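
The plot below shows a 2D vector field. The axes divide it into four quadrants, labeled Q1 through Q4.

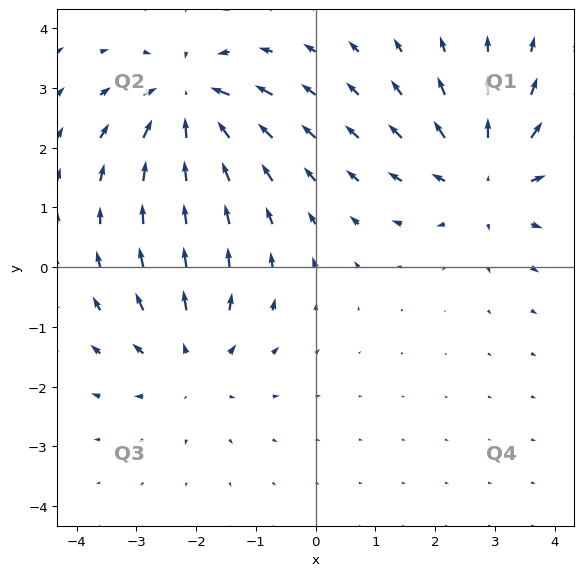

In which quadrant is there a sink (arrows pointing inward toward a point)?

The sink sits at approximately (-2.1, 2.8), which lies in quadrant Q2. The divergence there is about -6, negative as expected for a sink.

Q2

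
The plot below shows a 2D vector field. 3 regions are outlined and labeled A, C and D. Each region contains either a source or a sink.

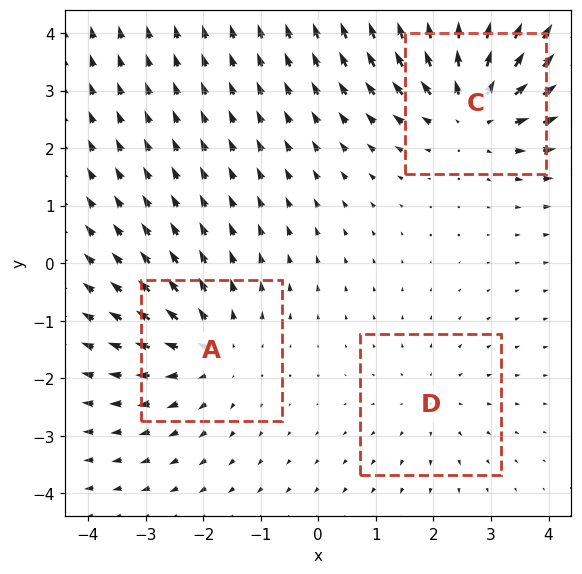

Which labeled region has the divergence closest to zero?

D

Divergence at each region's feature centre — A: about +3, C: about +4, D: about +2. Region D is closest to zero.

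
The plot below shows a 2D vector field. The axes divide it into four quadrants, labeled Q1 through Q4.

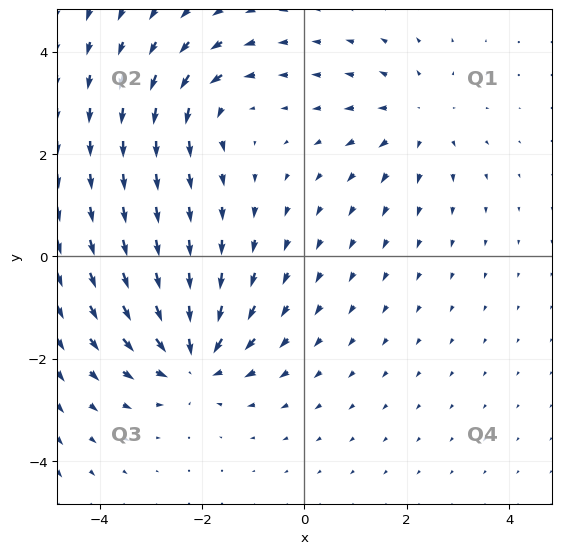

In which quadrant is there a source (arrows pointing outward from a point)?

Q1

The source sits at approximately (2.2, 2.7), which lies in quadrant Q1. The divergence there is about +2, positive as expected for a source.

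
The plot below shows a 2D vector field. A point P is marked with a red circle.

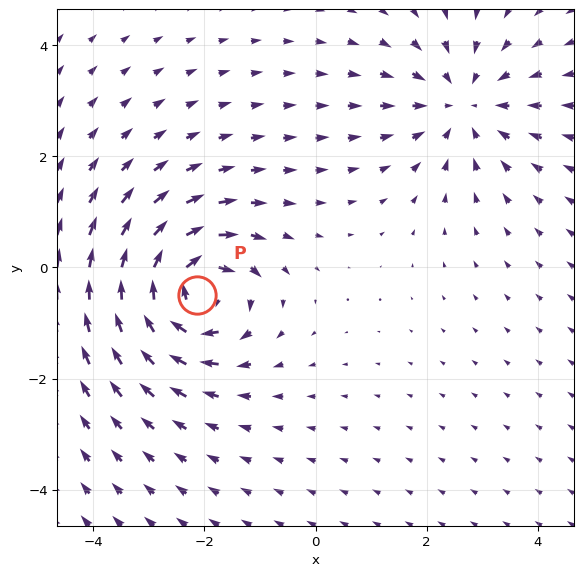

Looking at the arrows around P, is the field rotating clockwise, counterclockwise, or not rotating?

Near P at (-2.1, -0.5) the arrows circulate clockwise. The curl (z-component) there is about -5; negative curl means clockwise rotation.

clockwise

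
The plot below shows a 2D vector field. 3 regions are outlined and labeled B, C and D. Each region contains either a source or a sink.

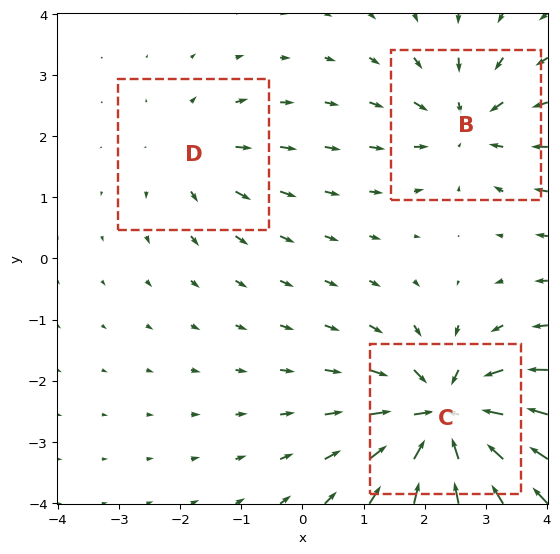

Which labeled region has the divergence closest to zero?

D

Divergence at each region's feature centre — B: about -4, C: about -6, D: about +2. Region D is closest to zero.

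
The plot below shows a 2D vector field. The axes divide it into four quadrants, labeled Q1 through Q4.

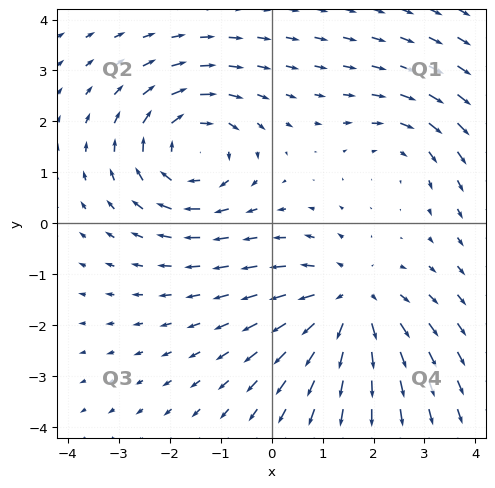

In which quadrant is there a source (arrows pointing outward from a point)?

Q4

The source sits at approximately (1.5, -1.5), which lies in quadrant Q4. The divergence there is about +4, positive as expected for a source.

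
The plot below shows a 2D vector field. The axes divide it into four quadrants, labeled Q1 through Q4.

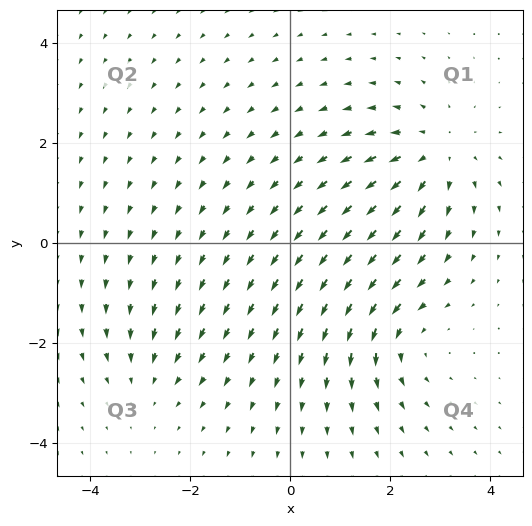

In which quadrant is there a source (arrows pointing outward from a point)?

Q1

The source sits at approximately (2.9, 1.8), which lies in quadrant Q1. The divergence there is about +4, positive as expected for a source.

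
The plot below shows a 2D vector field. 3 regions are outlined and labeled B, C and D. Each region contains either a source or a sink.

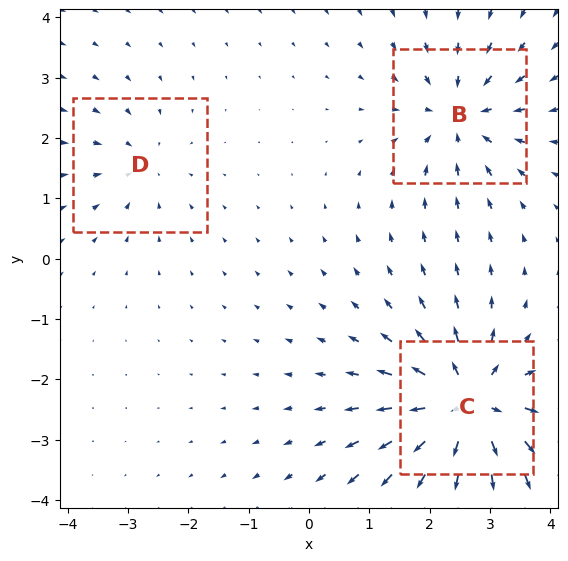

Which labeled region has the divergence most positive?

C

Divergence at each region's feature centre — B: about -4, C: about +6, D: about -2. Region C is most positive.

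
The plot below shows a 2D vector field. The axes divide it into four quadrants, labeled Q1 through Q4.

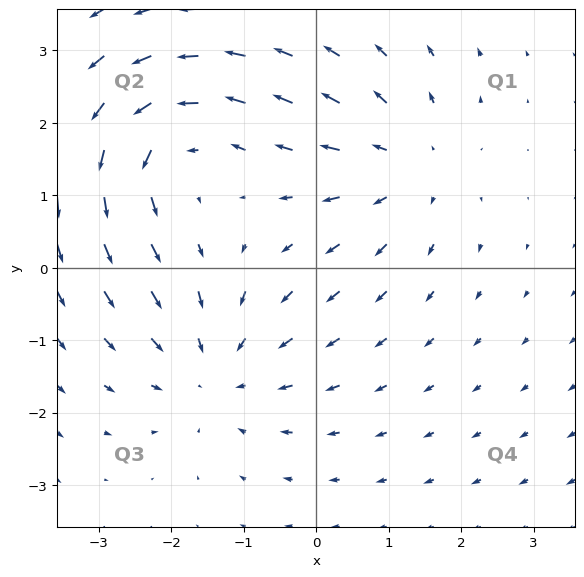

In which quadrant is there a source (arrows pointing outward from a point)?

Q1

The source sits at approximately (1.3, 1.4), which lies in quadrant Q1. The divergence there is about +3, positive as expected for a source.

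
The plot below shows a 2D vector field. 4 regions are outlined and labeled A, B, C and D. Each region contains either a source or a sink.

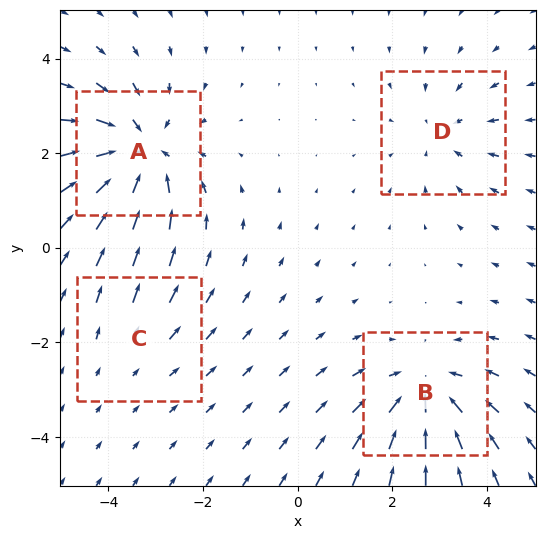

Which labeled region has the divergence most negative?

A

Divergence at each region's feature centre — A: about -6, B: about -5, C: about +2, D: about -3. Region A is most negative.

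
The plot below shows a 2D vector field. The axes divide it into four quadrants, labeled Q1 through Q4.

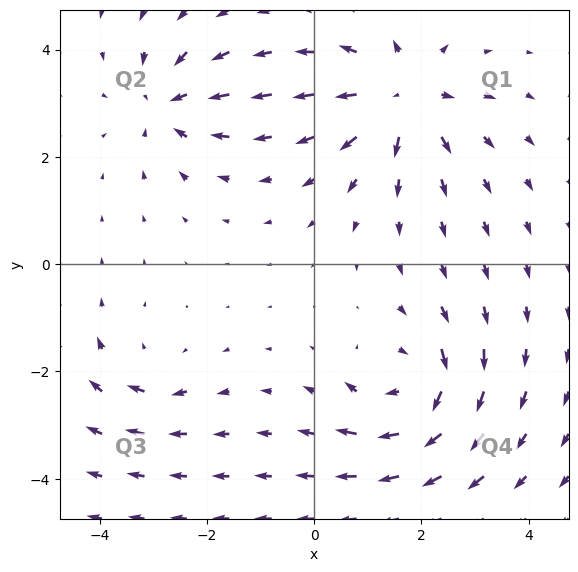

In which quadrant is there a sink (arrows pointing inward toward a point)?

Q2

The sink sits at approximately (-2.7, 3.0), which lies in quadrant Q2. The divergence there is about -5, negative as expected for a sink.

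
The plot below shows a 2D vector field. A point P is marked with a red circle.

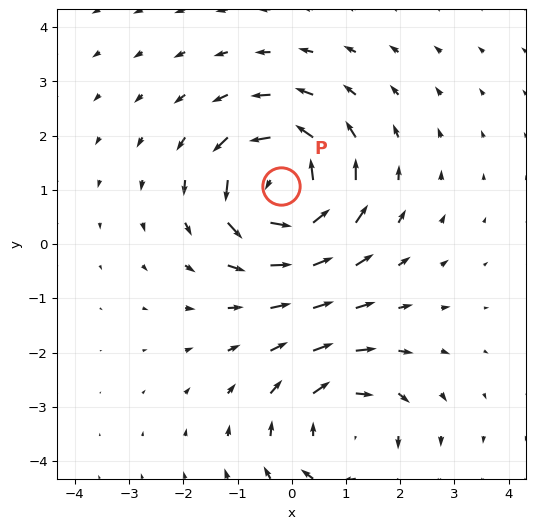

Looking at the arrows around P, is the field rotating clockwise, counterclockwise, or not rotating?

counterclockwise

Near P at (-0.2, 1.1) the arrows circulate counterclockwise. The curl (z-component) there is about +5; positive curl means counterclockwise rotation.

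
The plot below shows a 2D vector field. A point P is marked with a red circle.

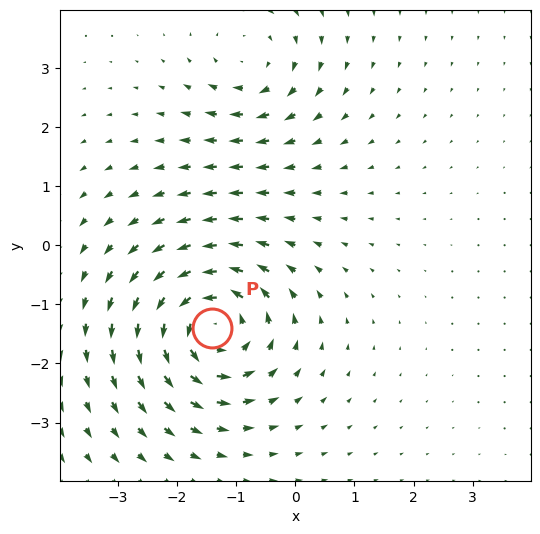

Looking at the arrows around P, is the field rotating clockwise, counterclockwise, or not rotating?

counterclockwise

Near P at (-1.4, -1.4) the arrows circulate counterclockwise. The curl (z-component) there is about +6; positive curl means counterclockwise rotation.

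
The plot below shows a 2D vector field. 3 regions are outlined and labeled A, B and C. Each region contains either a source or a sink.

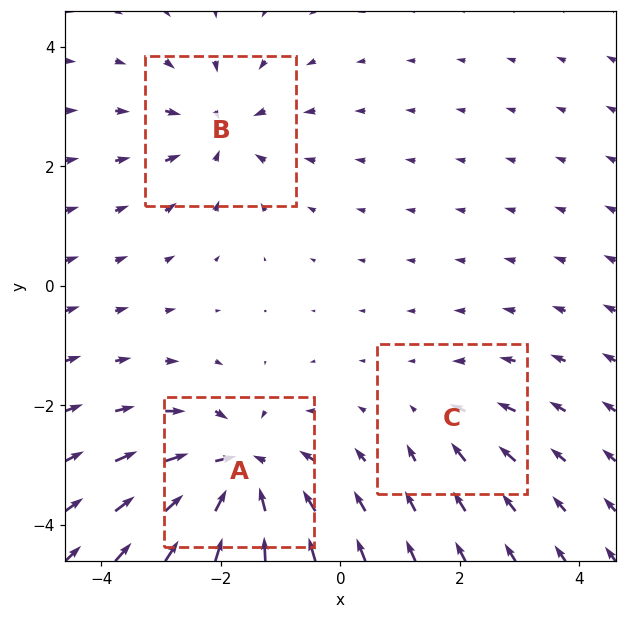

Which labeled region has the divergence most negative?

A

Divergence at each region's feature centre — A: about -6, B: about -4, C: about -2. Region A is most negative.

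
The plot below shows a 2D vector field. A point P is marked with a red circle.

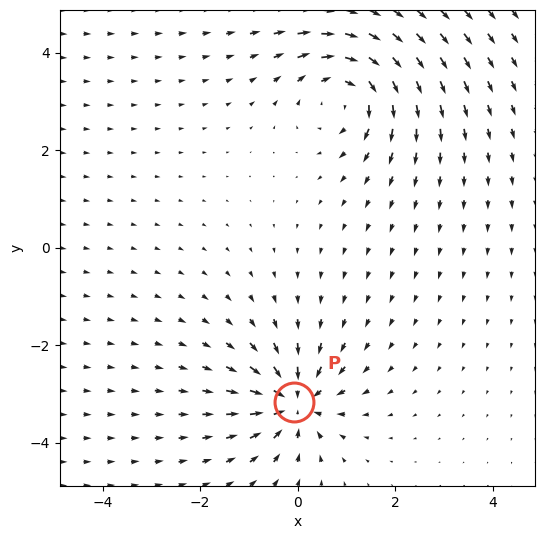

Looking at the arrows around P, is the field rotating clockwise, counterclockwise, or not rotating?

Near P at (-0.1, -3.2) the arrows show no circulation. The curl there is ≈0.

not rotating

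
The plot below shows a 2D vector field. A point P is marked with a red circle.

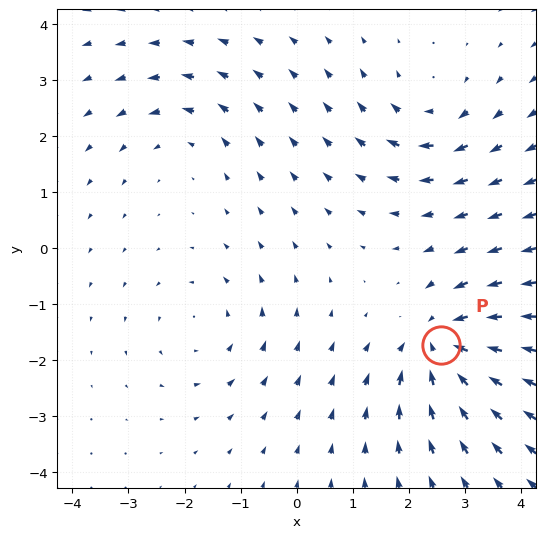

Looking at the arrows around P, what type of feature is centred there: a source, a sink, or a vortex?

At P (2.6, -1.7) the arrows converge inward. Divergence about -7, curl ≈0 — negative divergence with near-zero curl is a sink.

sink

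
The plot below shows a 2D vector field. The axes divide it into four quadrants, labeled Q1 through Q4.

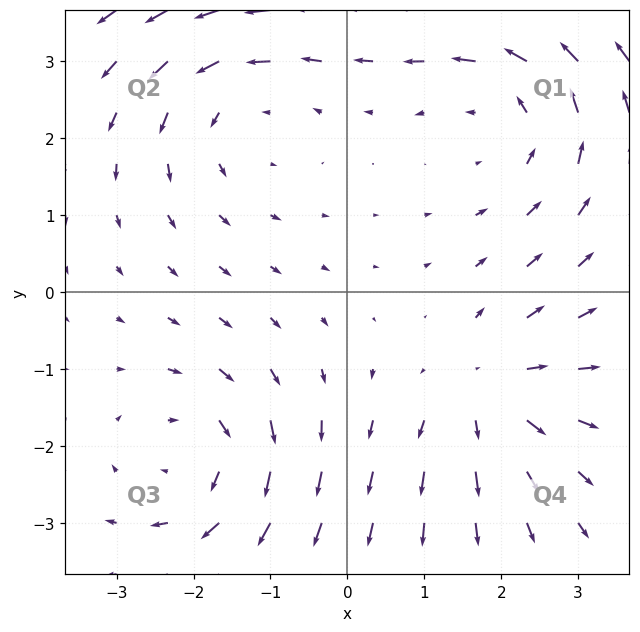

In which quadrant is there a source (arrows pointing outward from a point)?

The source sits at approximately (1.8, -1.3), which lies in quadrant Q4. The divergence there is about +3, positive as expected for a source.

Q4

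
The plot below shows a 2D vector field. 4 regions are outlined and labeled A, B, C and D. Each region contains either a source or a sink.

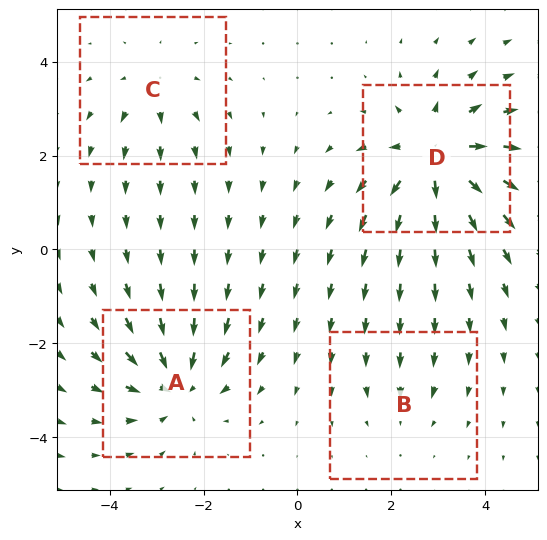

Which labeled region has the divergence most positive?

Divergence at each region's feature centre — A: about -5, B: about -2, C: about +3, D: about +7. Region D is most positive.

D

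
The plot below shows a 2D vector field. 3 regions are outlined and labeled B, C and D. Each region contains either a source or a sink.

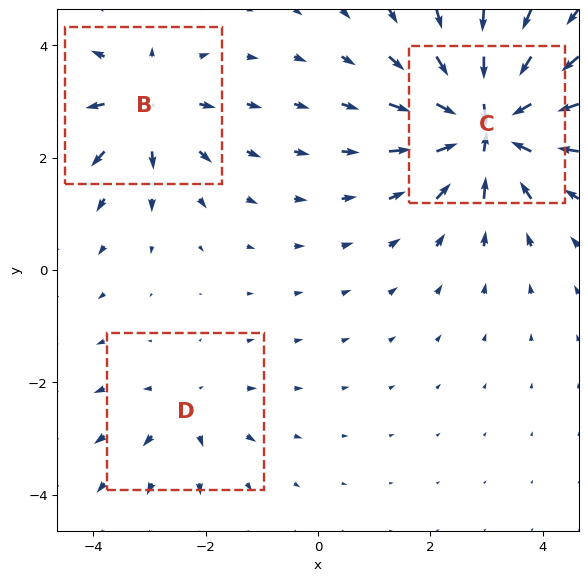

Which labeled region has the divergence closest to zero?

D

Divergence at each region's feature centre — B: about +4, C: about -6, D: about +2. Region D is closest to zero.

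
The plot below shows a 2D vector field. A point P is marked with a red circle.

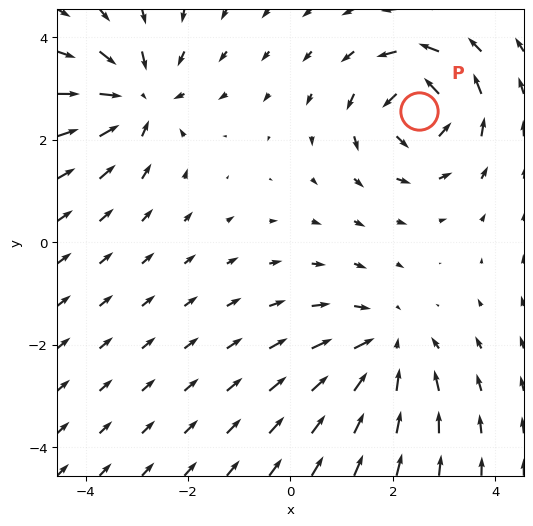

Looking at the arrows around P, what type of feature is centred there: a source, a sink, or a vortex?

vortex

At P (2.5, 2.6) the arrows circulate counterclockwise. Divergence ≈0, curl about +4 — near-zero divergence with nonzero curl is a vortex.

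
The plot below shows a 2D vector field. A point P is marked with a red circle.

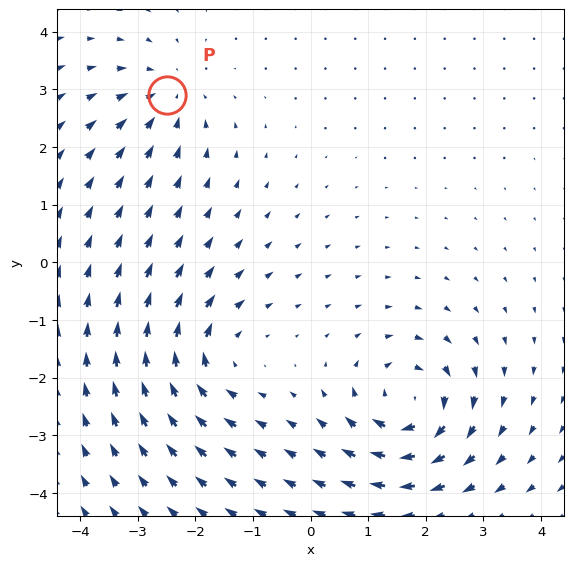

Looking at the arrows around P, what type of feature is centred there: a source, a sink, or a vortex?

At P (-2.5, 2.9) the arrows converge inward. Divergence about -3, curl ≈0 — negative divergence with near-zero curl is a sink.

sink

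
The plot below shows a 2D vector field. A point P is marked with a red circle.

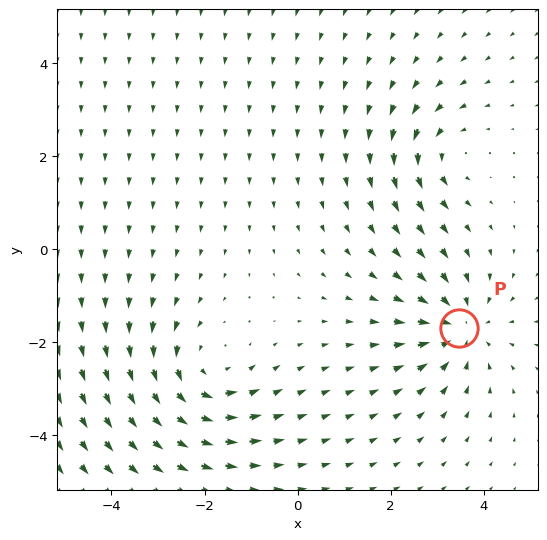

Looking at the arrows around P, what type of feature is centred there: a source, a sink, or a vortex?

sink

At P (3.5, -1.7) the arrows converge inward. Divergence about -4, curl ≈0 — negative divergence with near-zero curl is a sink.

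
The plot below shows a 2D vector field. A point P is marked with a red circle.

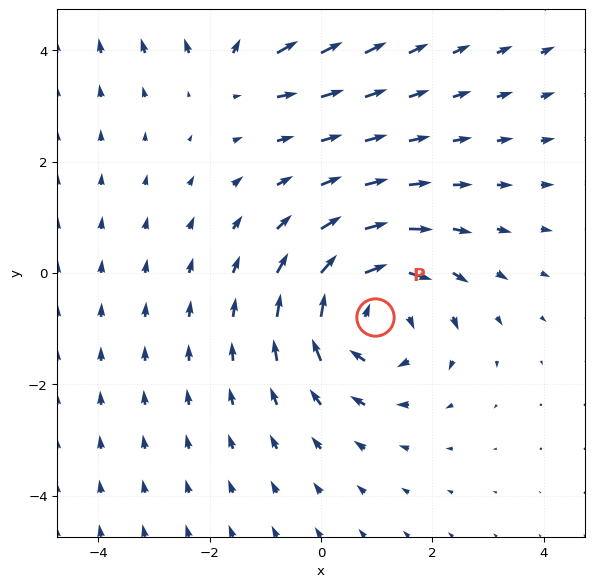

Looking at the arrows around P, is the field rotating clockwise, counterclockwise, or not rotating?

clockwise

Near P at (1.0, -0.8) the arrows circulate clockwise. The curl (z-component) there is about -4; negative curl means clockwise rotation.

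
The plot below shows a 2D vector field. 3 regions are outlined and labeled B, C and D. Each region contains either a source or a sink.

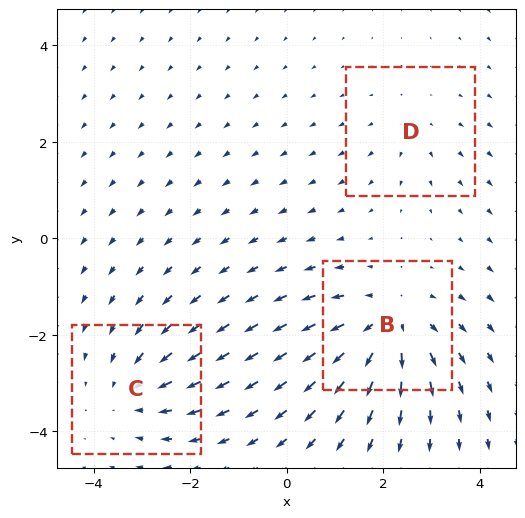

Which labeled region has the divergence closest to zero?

D

Divergence at each region's feature centre — B: about +5, C: about -3, D: about +2. Region D is closest to zero.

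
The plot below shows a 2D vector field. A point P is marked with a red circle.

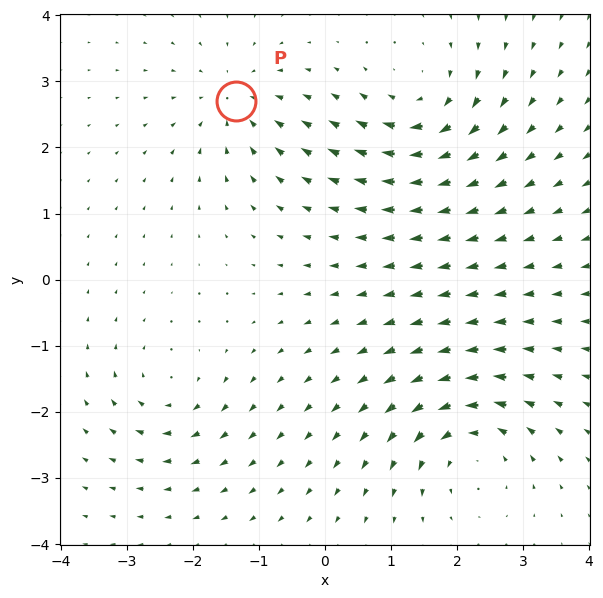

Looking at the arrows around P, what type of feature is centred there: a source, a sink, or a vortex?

sink

At P (-1.3, 2.7) the arrows converge inward. Divergence about -4, curl ≈0 — negative divergence with near-zero curl is a sink.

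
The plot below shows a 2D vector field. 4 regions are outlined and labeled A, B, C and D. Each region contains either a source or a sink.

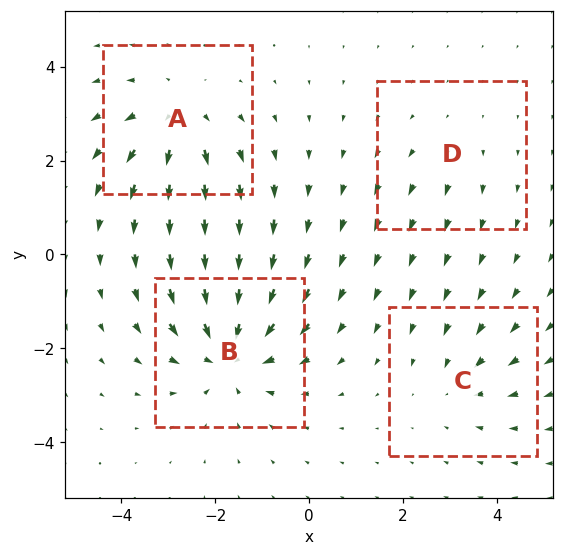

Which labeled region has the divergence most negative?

B

Divergence at each region's feature centre — A: about +5, B: about -6, C: about -3, D: about +2. Region B is most negative.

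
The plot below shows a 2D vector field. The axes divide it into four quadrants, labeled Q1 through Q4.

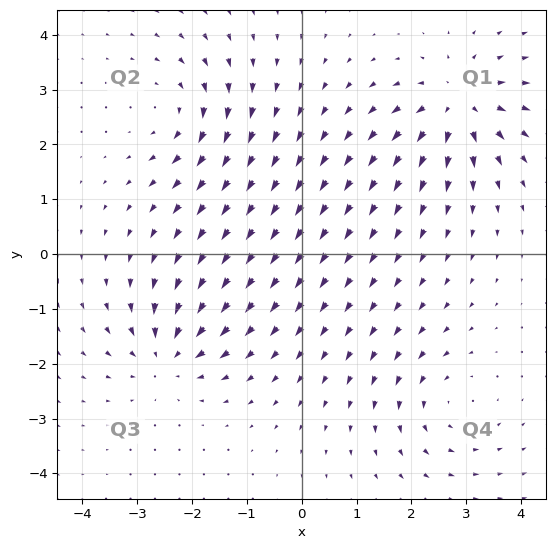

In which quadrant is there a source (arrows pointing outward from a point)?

The source sits at approximately (2.9, 2.7), which lies in quadrant Q1. The divergence there is about +7, positive as expected for a source.

Q1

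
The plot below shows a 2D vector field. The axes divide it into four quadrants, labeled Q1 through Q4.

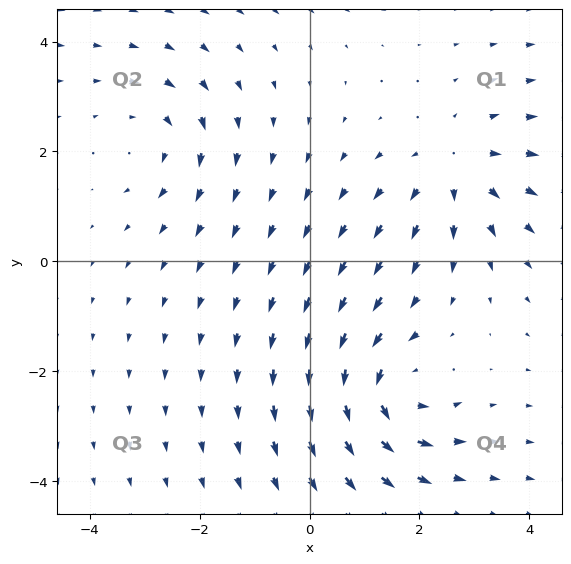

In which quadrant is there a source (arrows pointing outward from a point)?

Q1

The source sits at approximately (2.7, 1.7), which lies in quadrant Q1. The divergence there is about +3, positive as expected for a source.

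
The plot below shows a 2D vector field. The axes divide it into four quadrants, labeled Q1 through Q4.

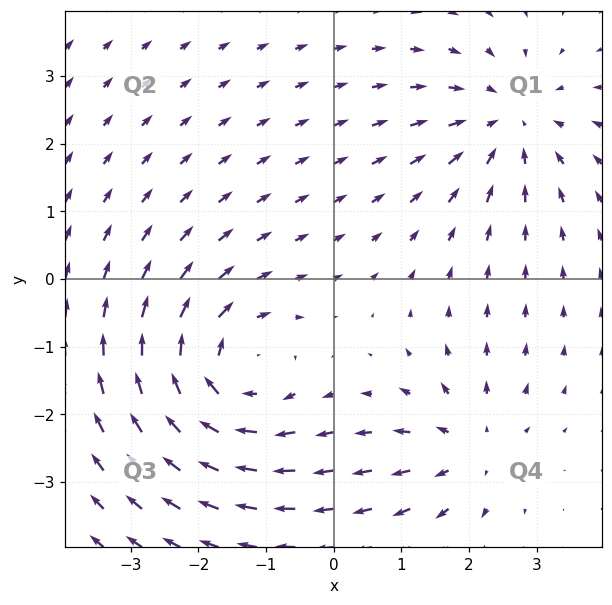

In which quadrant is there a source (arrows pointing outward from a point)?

Q4

The source sits at approximately (2.0, -2.5), which lies in quadrant Q4. The divergence there is about +3, positive as expected for a source.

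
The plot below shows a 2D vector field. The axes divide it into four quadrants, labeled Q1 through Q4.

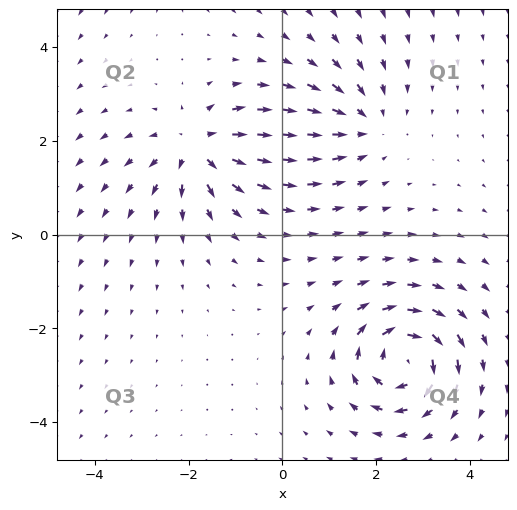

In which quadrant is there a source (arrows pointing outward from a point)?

The source sits at approximately (-1.8, 1.9), which lies in quadrant Q2. The divergence there is about +4, positive as expected for a source.

Q2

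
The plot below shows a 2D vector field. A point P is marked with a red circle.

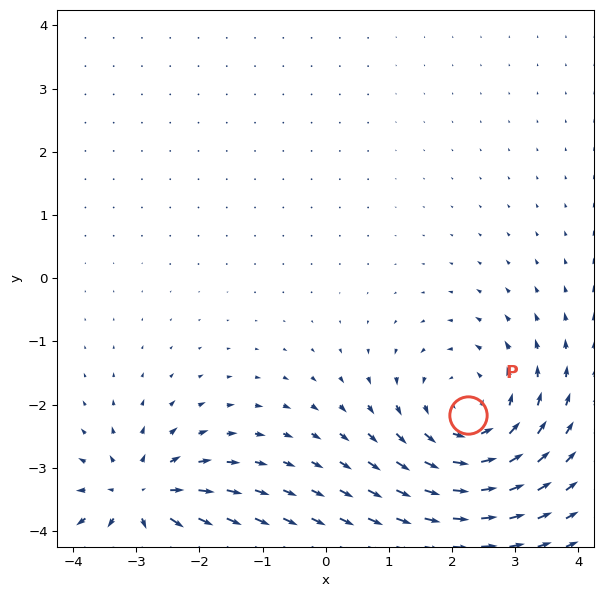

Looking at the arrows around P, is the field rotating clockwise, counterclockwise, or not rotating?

Near P at (2.3, -2.2) the arrows circulate counterclockwise. The curl (z-component) there is about +4; positive curl means counterclockwise rotation.

counterclockwise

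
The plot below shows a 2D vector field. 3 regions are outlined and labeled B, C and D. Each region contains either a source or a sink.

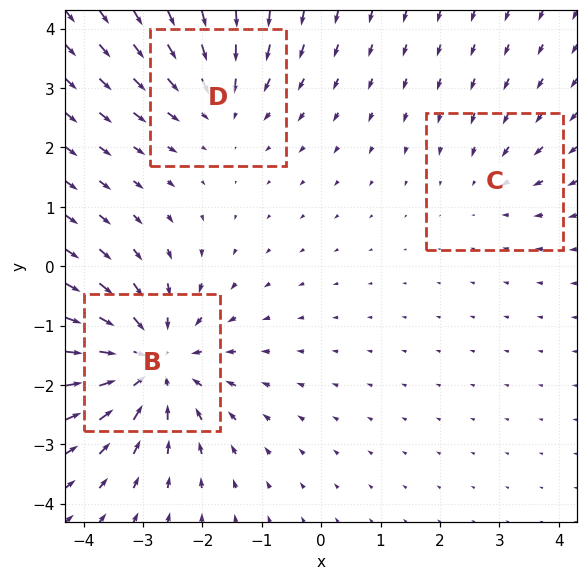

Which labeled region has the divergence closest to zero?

C

Divergence at each region's feature centre — B: about -5, C: about -2, D: about -3. Region C is closest to zero.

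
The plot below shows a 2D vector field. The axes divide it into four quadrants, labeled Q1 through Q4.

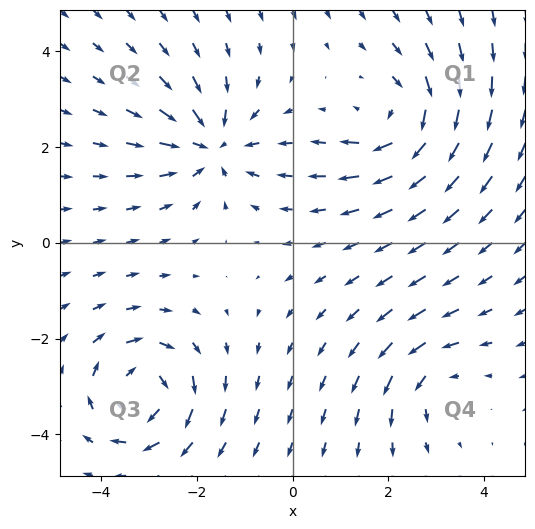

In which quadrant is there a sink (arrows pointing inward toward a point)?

The sink sits at approximately (-1.7, 2.0), which lies in quadrant Q2. The divergence there is about -5, negative as expected for a sink.

Q2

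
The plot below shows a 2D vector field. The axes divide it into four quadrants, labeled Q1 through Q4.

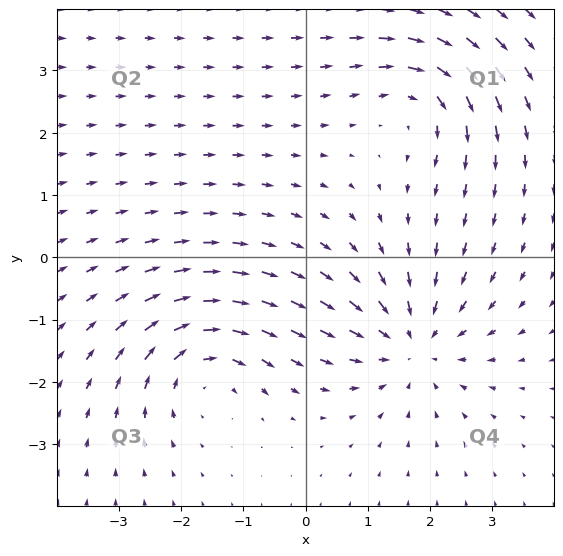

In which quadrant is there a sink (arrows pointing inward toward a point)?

Q4

The sink sits at approximately (1.7, -1.4), which lies in quadrant Q4. The divergence there is about -4, negative as expected for a sink.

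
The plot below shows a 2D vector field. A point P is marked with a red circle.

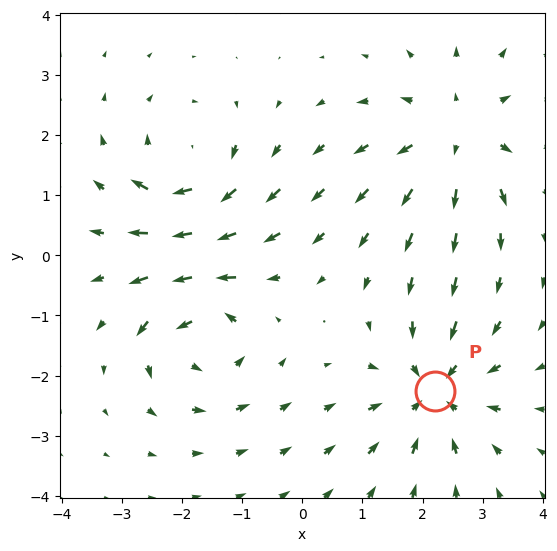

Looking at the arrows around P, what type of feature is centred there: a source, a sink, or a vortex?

At P (2.2, -2.3) the arrows converge inward. Divergence about -4, curl ≈0 — negative divergence with near-zero curl is a sink.

sink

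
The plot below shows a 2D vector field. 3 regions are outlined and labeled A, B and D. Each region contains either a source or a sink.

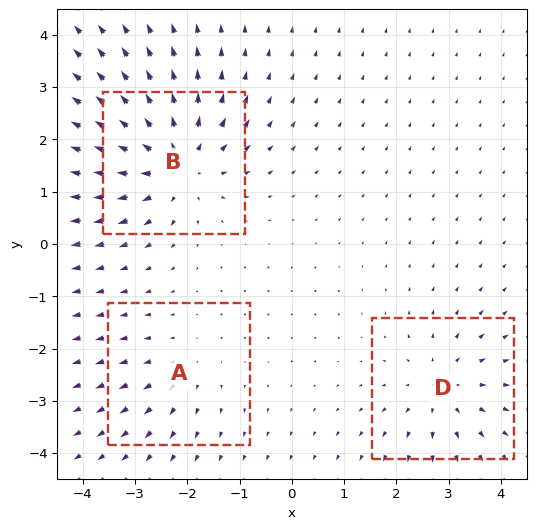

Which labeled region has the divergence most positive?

B

Divergence at each region's feature centre — A: about +2, B: about +5, D: about +3. Region B is most positive.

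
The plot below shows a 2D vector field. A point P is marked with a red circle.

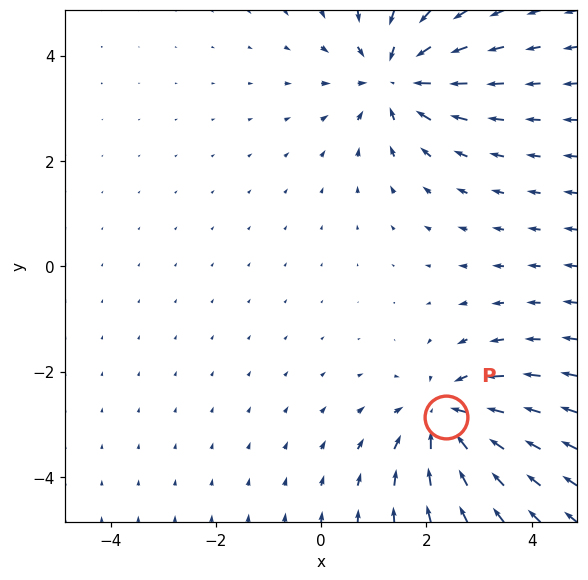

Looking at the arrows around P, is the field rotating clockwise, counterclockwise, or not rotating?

not rotating

Near P at (2.4, -2.9) the arrows show no circulation. The curl there is ≈0.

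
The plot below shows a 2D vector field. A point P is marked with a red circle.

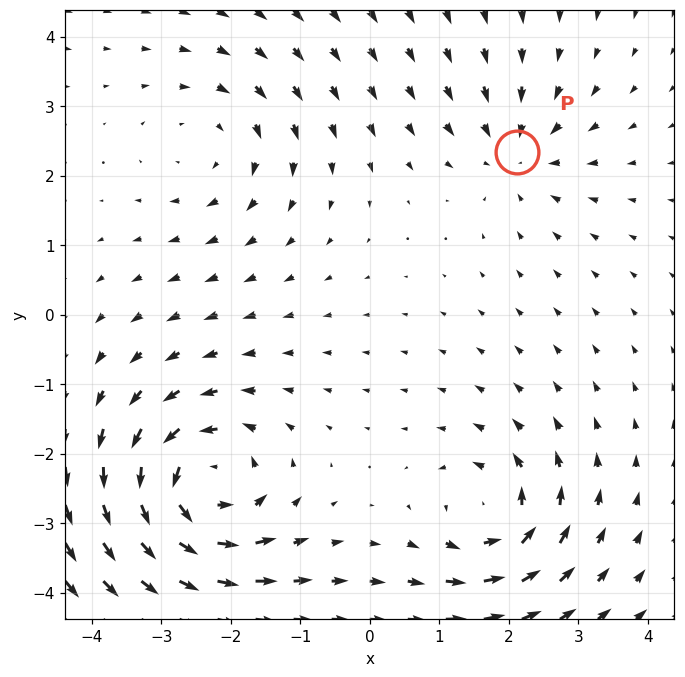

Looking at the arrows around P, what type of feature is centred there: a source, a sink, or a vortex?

At P (2.1, 2.3) the arrows converge inward. Divergence about -3, curl ≈0 — negative divergence with near-zero curl is a sink.

sink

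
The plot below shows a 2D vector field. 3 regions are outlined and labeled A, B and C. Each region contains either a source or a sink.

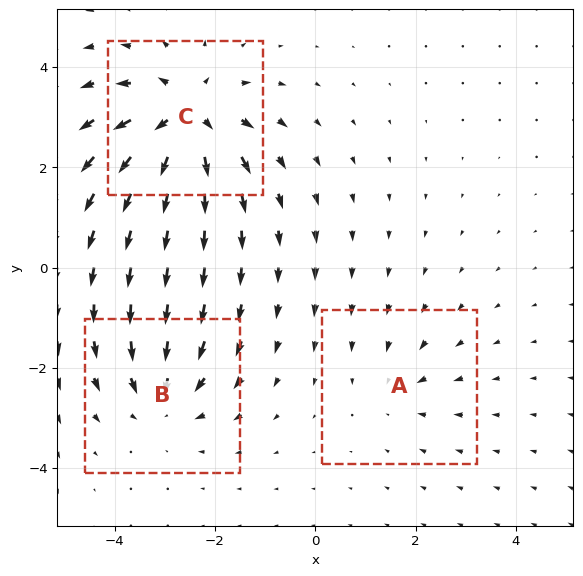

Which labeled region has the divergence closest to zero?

A

Divergence at each region's feature centre — A: about -2, B: about -3, C: about +5. Region A is closest to zero.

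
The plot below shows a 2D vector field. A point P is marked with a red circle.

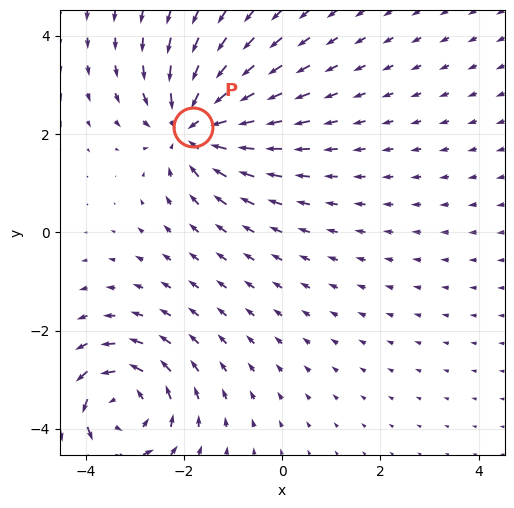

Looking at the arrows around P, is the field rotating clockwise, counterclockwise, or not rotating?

not rotating

Near P at (-1.8, 2.1) the arrows show no circulation. The curl there is ≈0.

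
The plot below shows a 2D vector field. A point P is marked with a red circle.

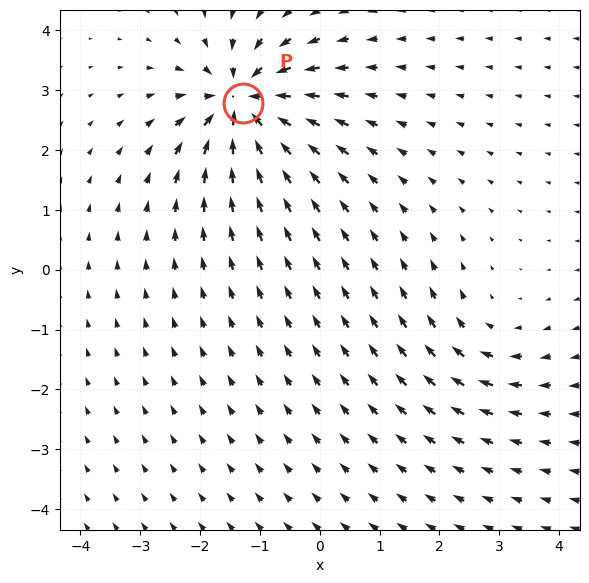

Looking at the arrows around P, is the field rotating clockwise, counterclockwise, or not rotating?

Near P at (-1.3, 2.8) the arrows show no circulation. The curl there is ≈0.

not rotating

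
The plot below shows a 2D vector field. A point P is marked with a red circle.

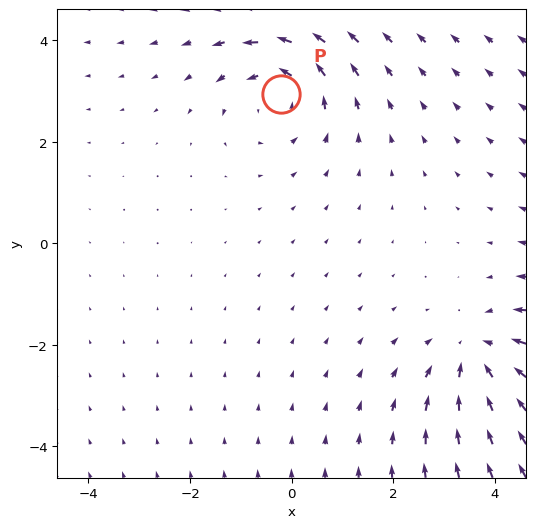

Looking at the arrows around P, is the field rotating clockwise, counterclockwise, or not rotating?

Near P at (-0.2, 2.9) the arrows circulate counterclockwise. The curl (z-component) there is about +3; positive curl means counterclockwise rotation.

counterclockwise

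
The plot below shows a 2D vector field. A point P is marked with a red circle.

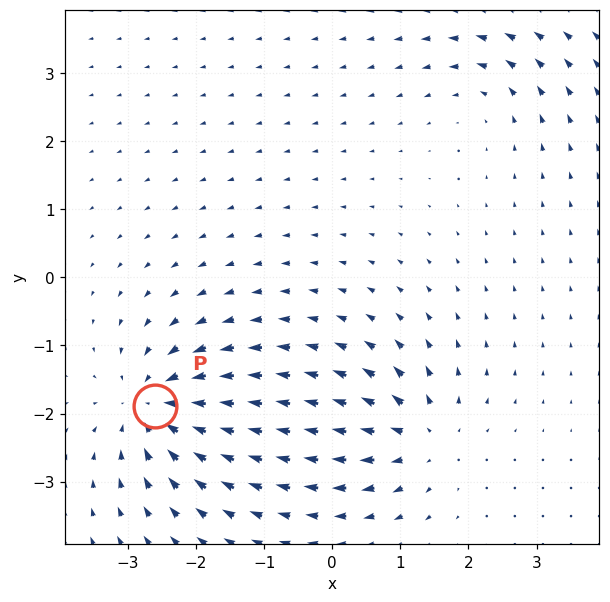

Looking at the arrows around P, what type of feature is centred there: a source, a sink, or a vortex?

sink

At P (-2.6, -1.9) the arrows converge inward. Divergence about -6, curl ≈0 — negative divergence with near-zero curl is a sink.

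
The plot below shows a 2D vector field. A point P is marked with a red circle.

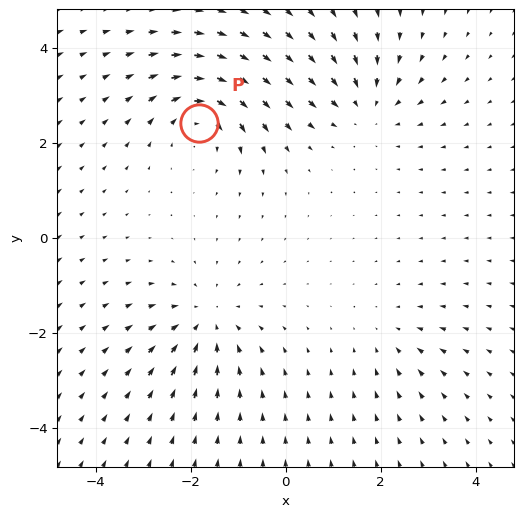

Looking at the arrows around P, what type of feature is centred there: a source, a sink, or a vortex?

vortex

At P (-1.8, 2.4) the arrows circulate clockwise. Divergence ≈0, curl about -6 — near-zero divergence with nonzero curl is a vortex.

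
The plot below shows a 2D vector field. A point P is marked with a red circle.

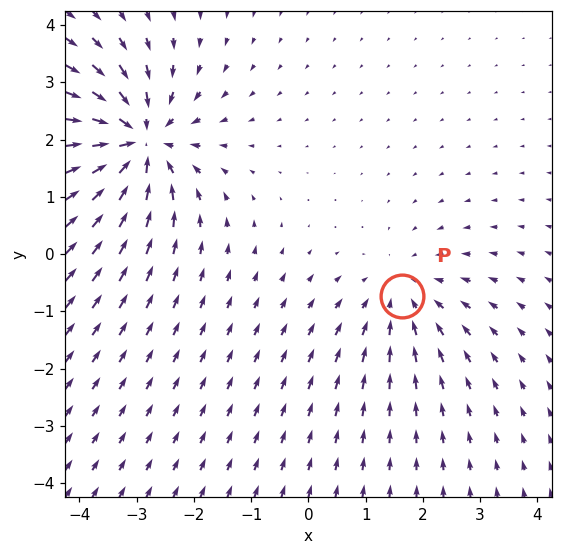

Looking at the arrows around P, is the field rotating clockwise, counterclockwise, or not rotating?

not rotating

Near P at (1.6, -0.7) the arrows show no circulation. The curl there is ≈0.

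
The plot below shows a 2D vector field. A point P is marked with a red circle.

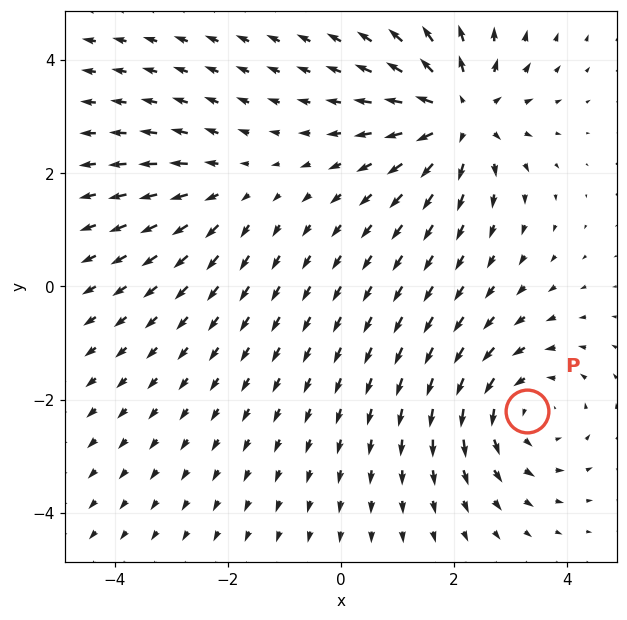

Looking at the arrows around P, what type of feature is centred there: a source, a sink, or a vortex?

vortex

At P (3.3, -2.2) the arrows circulate counterclockwise. Divergence ≈0, curl about +3 — near-zero divergence with nonzero curl is a vortex.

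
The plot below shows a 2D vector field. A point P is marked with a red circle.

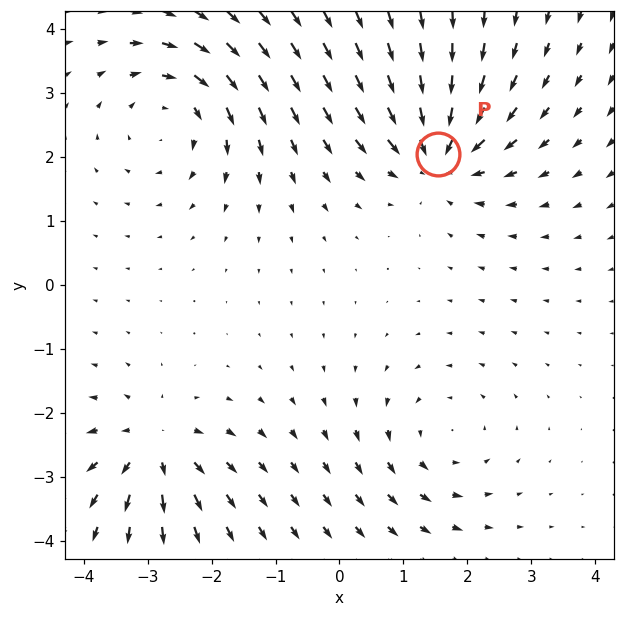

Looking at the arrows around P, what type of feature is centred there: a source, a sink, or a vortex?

sink

At P (1.5, 2.1) the arrows converge inward. Divergence about -6, curl ≈0 — negative divergence with near-zero curl is a sink.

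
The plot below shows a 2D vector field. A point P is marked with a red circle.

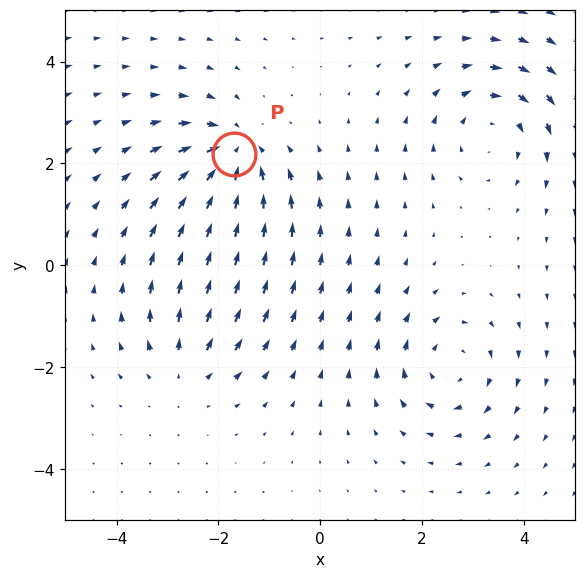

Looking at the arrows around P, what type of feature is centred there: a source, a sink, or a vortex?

At P (-1.7, 2.2) the arrows converge inward. Divergence about -6, curl ≈0 — negative divergence with near-zero curl is a sink.

sink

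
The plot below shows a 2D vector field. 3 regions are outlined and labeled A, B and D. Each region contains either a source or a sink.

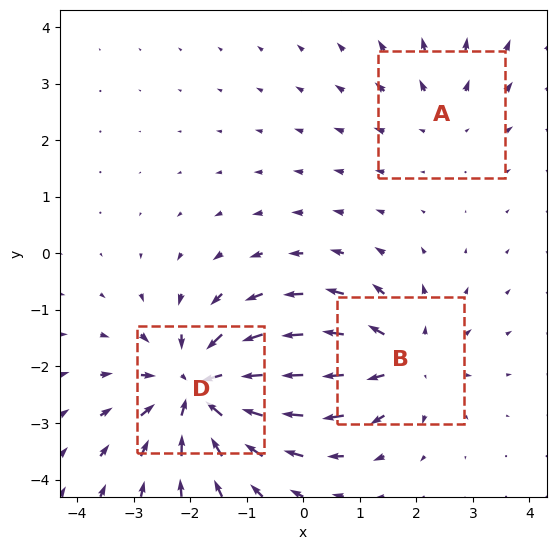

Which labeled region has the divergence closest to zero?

A

Divergence at each region's feature centre — A: about +2, B: about +4, D: about -5. Region A is closest to zero.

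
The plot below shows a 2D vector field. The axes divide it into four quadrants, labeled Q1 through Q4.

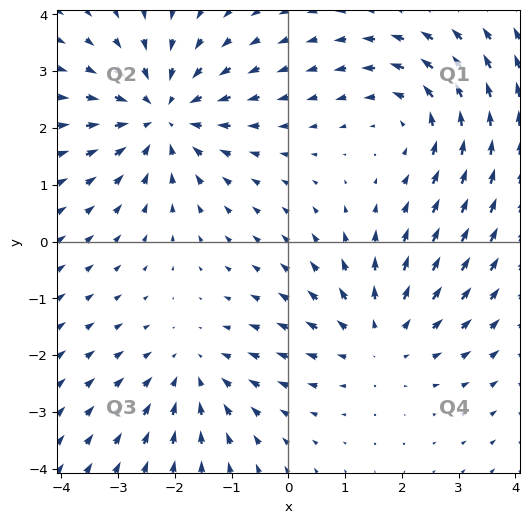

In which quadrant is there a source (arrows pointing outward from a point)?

The source sits at approximately (1.6, -1.7), which lies in quadrant Q4. The divergence there is about +3, positive as expected for a source.

Q4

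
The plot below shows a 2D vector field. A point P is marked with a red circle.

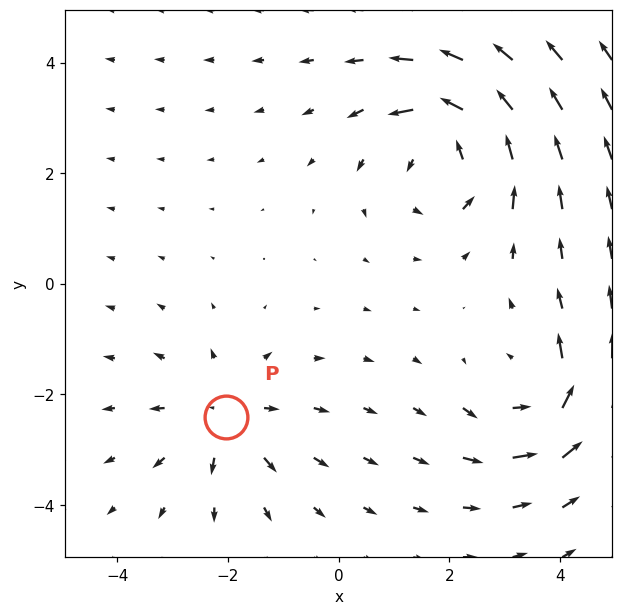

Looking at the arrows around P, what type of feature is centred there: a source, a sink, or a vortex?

At P (-2.0, -2.4) the arrows spread outward. Divergence about +3, curl ≈0 — positive divergence with near-zero curl is a source.

source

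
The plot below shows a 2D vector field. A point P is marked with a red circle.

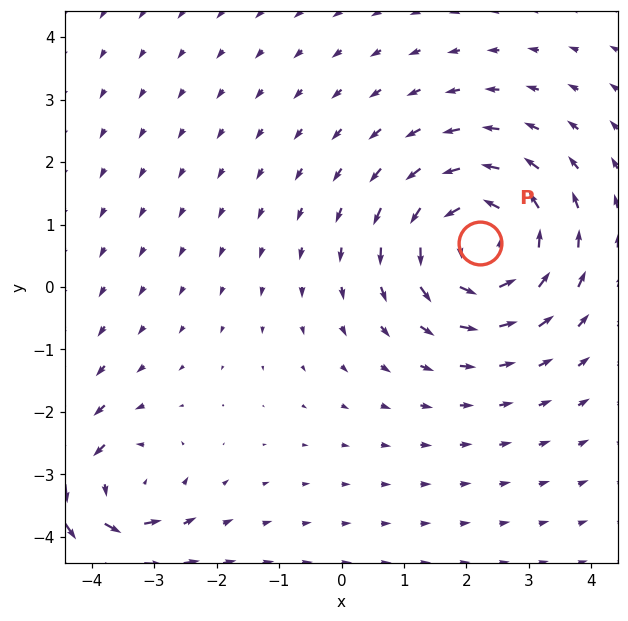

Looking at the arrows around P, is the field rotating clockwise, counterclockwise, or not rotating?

Near P at (2.2, 0.7) the arrows circulate counterclockwise. The curl (z-component) there is about +4; positive curl means counterclockwise rotation.

counterclockwise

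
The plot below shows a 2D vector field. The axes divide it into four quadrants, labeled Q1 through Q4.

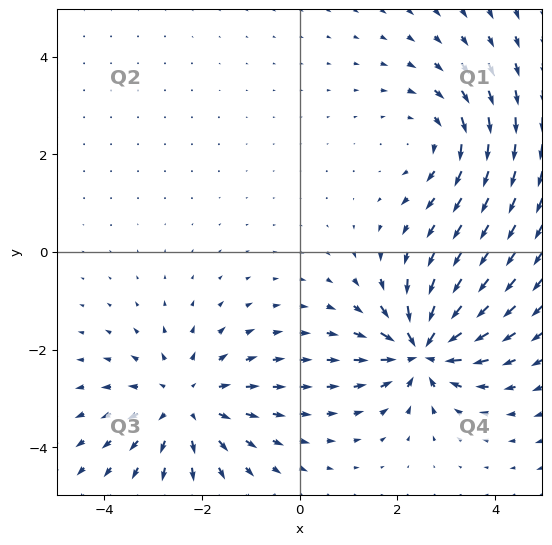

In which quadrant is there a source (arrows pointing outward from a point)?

Q3

The source sits at approximately (-2.4, -3.1), which lies in quadrant Q3. The divergence there is about +4, positive as expected for a source.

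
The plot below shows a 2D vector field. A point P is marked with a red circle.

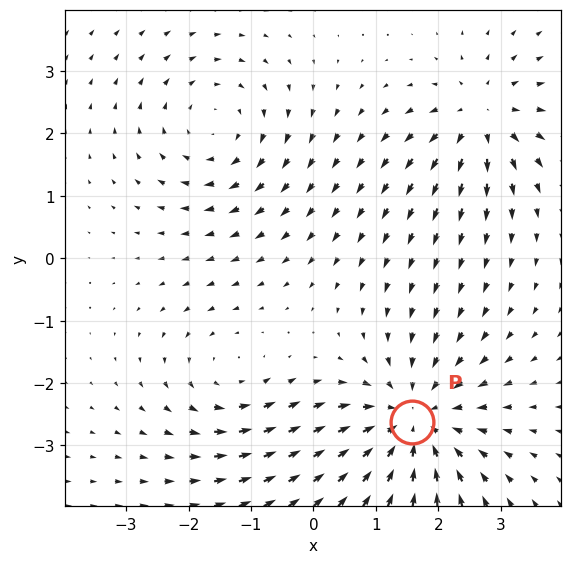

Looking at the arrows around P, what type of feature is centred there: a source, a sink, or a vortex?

sink

At P (1.6, -2.6) the arrows converge inward. Divergence about -4, curl ≈0 — negative divergence with near-zero curl is a sink.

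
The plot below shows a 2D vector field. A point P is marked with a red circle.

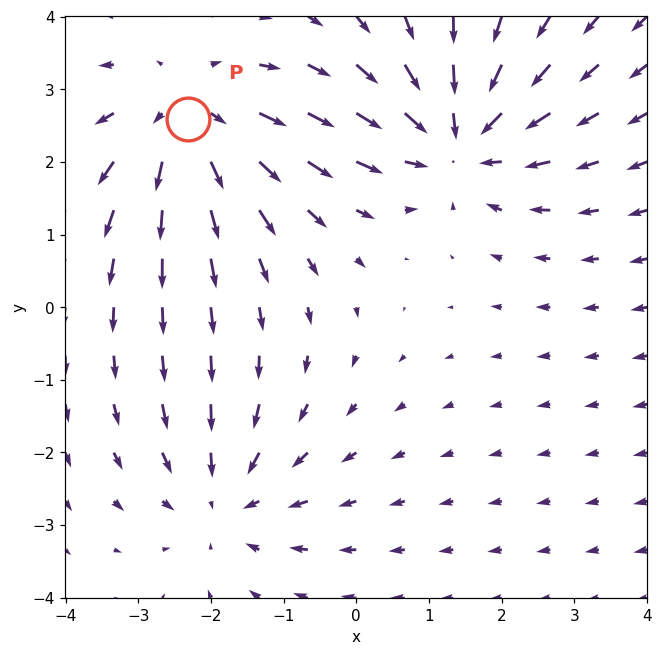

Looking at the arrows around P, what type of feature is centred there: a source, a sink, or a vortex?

source

At P (-2.3, 2.6) the arrows spread outward. Divergence about +3, curl ≈0 — positive divergence with near-zero curl is a source.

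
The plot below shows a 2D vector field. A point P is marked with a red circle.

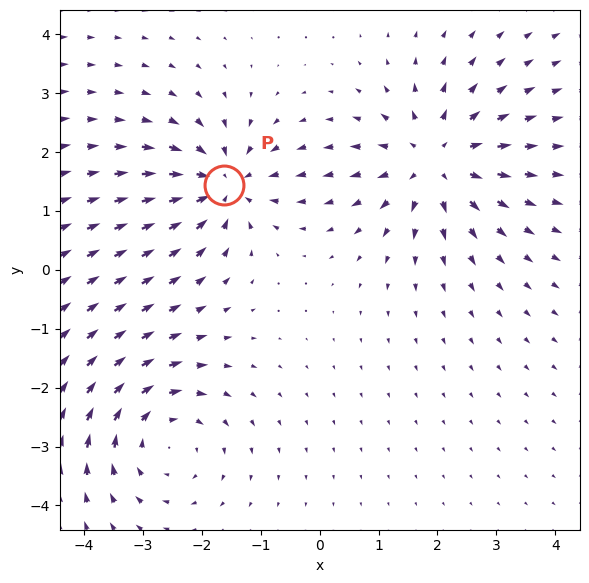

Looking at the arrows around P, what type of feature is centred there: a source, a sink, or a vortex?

sink

At P (-1.6, 1.4) the arrows converge inward. Divergence about -6, curl ≈0 — negative divergence with near-zero curl is a sink.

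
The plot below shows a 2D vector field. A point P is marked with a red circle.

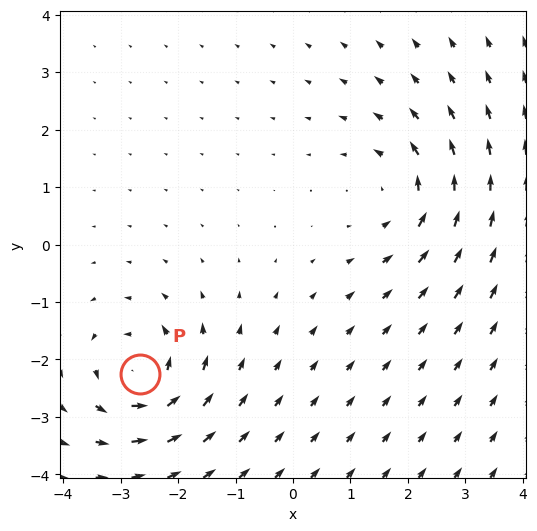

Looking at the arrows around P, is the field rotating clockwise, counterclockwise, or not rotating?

counterclockwise

Near P at (-2.7, -2.2) the arrows circulate counterclockwise. The curl (z-component) there is about +6; positive curl means counterclockwise rotation.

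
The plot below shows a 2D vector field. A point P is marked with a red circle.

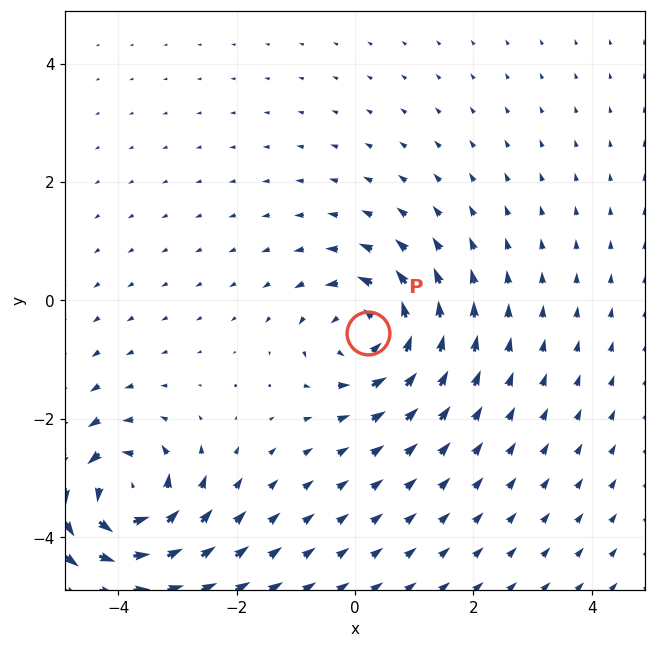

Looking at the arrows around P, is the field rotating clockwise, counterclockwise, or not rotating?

counterclockwise

Near P at (0.2, -0.6) the arrows circulate counterclockwise. The curl (z-component) there is about +5; positive curl means counterclockwise rotation.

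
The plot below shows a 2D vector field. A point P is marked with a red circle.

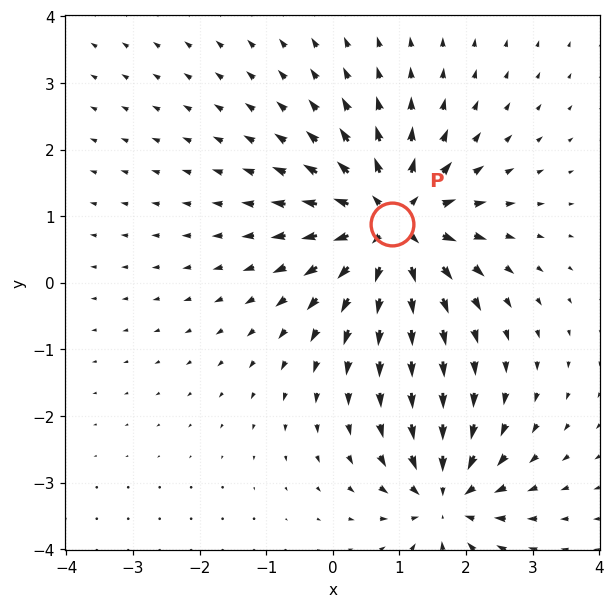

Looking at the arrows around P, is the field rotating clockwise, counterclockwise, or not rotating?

not rotating

Near P at (0.9, 0.9) the arrows show no circulation. The curl there is ≈0.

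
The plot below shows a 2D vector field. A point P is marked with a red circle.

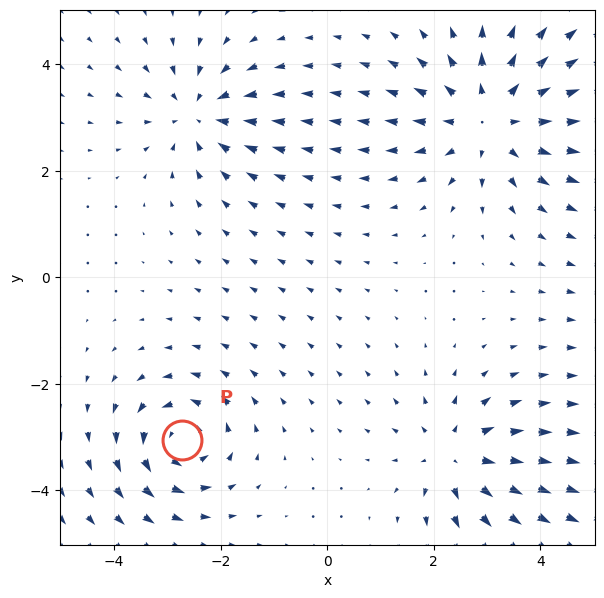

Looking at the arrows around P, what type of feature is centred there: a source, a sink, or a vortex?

At P (-2.7, -3.1) the arrows circulate counterclockwise. Divergence ≈0, curl about +4 — near-zero divergence with nonzero curl is a vortex.

vortex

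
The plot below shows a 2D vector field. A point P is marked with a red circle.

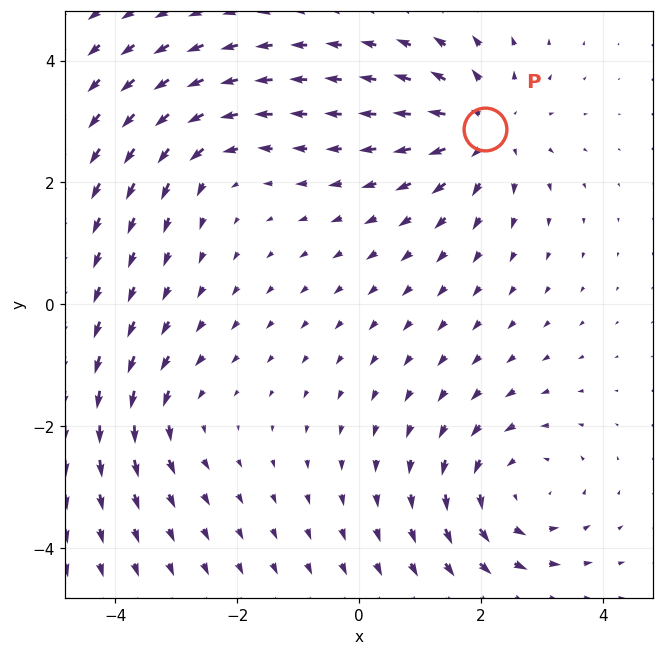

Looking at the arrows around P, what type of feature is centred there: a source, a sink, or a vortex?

At P (2.1, 2.9) the arrows spread outward. Divergence about +5, curl ≈0 — positive divergence with near-zero curl is a source.

source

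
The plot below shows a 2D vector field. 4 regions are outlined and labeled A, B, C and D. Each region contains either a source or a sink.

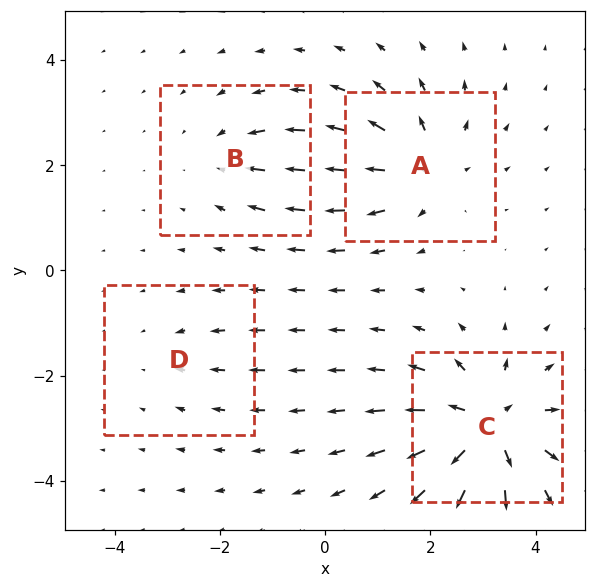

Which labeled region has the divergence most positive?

C

Divergence at each region's feature centre — A: about +5, B: about -3, C: about +8, D: about -2. Region C is most positive.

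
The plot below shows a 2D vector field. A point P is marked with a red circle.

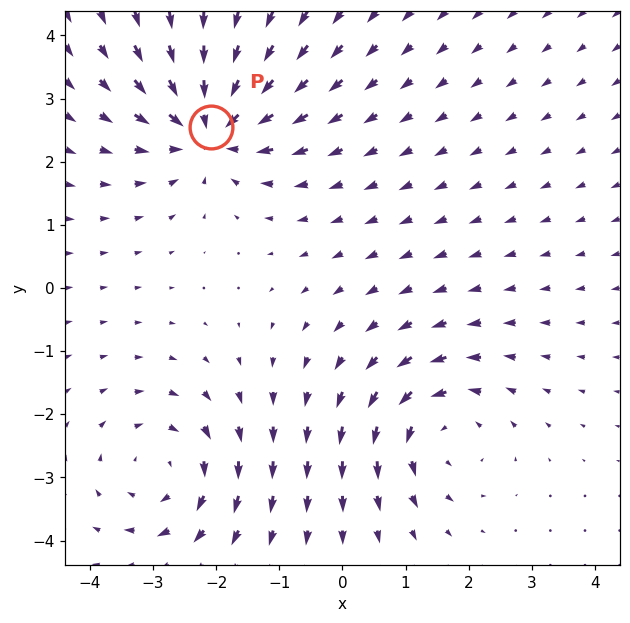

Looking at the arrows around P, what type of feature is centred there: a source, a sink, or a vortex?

sink

At P (-2.1, 2.6) the arrows converge inward. Divergence about -6, curl ≈0 — negative divergence with near-zero curl is a sink.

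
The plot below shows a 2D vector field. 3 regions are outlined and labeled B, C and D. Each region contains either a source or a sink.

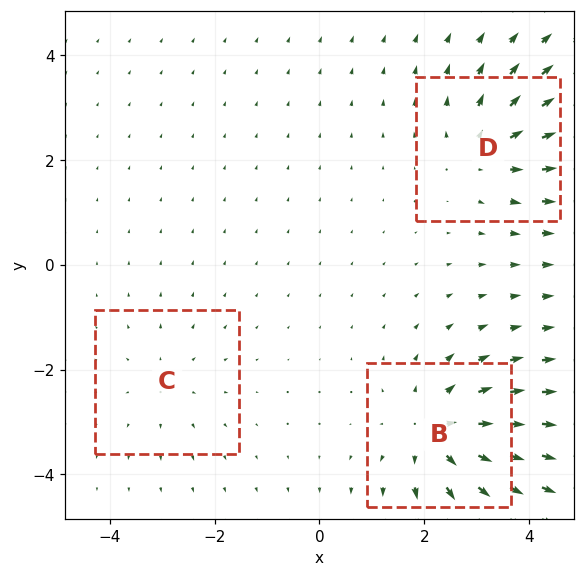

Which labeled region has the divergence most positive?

B

Divergence at each region's feature centre — B: about +5, C: about +2, D: about +3. Region B is most positive.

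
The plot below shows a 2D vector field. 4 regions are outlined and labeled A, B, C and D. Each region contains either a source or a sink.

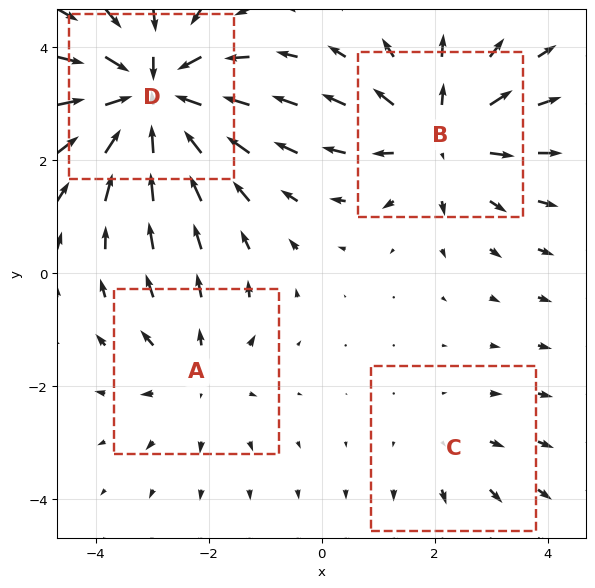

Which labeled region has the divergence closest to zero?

C

Divergence at each region's feature centre — A: about +3, B: about +4, C: about +2, D: about -6. Region C is closest to zero.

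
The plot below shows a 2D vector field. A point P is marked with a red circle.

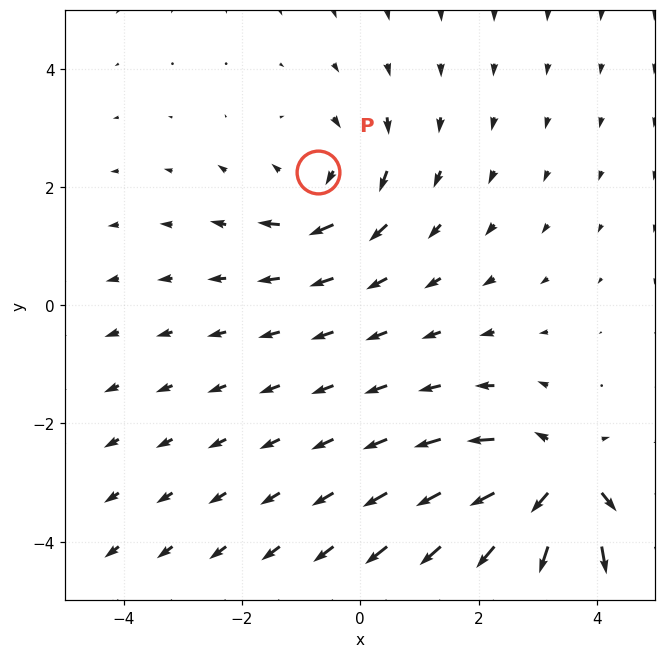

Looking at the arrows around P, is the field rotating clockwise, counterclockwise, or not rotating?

clockwise

Near P at (-0.7, 2.2) the arrows circulate clockwise. The curl (z-component) there is about -3; negative curl means clockwise rotation.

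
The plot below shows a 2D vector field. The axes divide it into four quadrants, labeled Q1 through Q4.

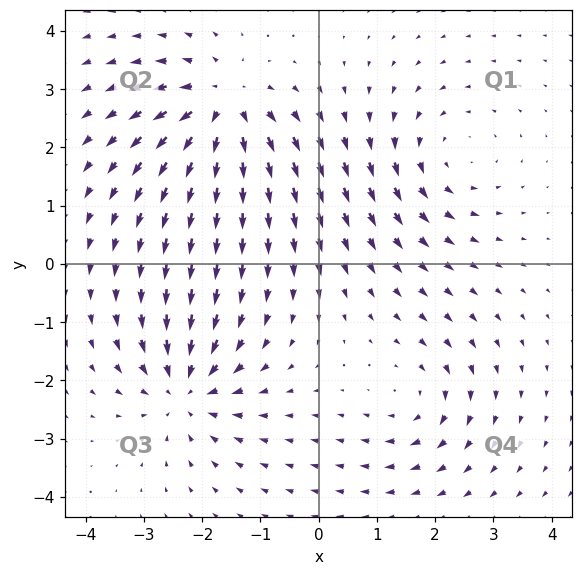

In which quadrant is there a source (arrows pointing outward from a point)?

The source sits at approximately (-1.6, 2.7), which lies in quadrant Q2. The divergence there is about +6, positive as expected for a source.

Q2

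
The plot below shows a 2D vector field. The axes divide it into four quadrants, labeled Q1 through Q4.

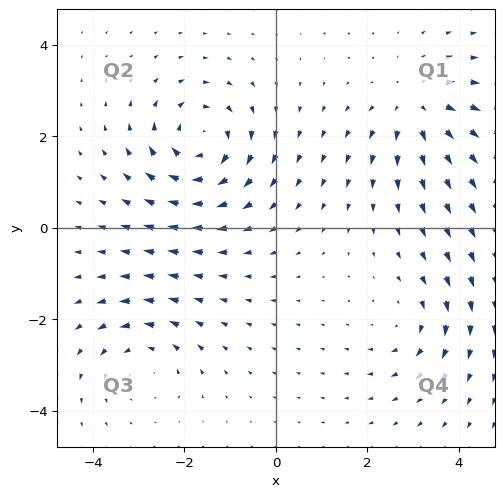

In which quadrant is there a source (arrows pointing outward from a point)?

The source sits at approximately (3.1, 2.6), which lies in quadrant Q1. The divergence there is about +4, positive as expected for a source.

Q1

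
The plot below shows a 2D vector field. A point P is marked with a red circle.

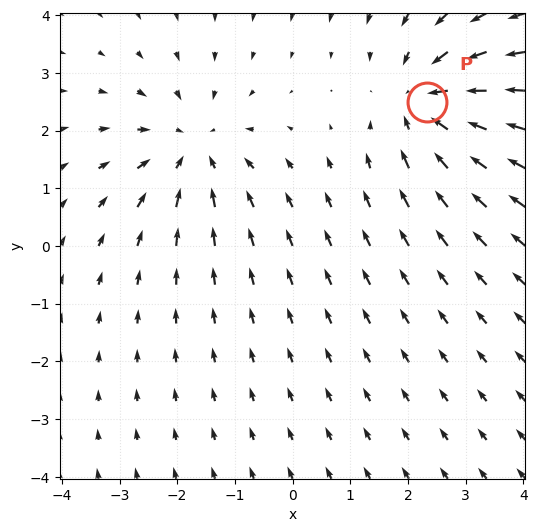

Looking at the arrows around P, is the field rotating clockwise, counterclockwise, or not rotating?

Near P at (2.3, 2.5) the arrows show no circulation. The curl there is ≈0.

not rotating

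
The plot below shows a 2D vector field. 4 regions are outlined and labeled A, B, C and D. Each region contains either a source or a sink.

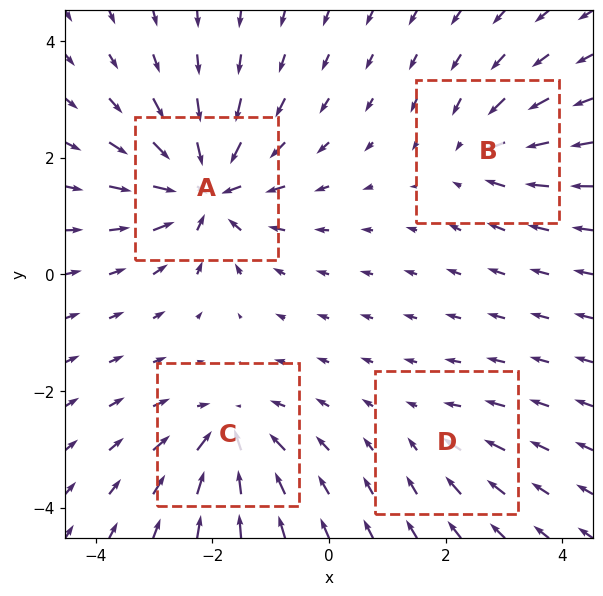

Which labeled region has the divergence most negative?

A

Divergence at each region's feature centre — A: about -8, B: about -4, C: about -6, D: about -2. Region A is most negative.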